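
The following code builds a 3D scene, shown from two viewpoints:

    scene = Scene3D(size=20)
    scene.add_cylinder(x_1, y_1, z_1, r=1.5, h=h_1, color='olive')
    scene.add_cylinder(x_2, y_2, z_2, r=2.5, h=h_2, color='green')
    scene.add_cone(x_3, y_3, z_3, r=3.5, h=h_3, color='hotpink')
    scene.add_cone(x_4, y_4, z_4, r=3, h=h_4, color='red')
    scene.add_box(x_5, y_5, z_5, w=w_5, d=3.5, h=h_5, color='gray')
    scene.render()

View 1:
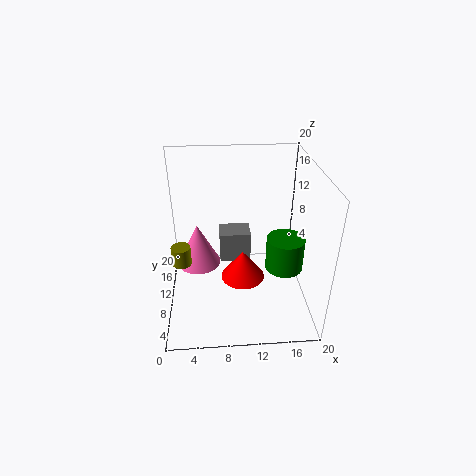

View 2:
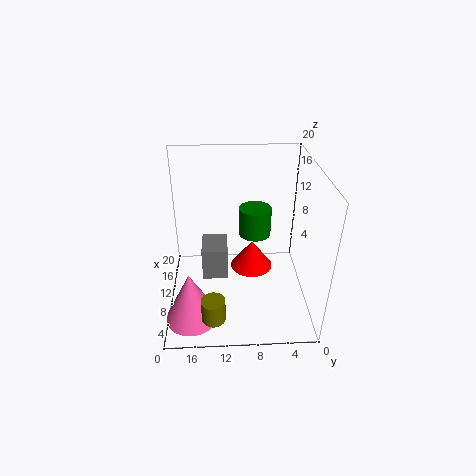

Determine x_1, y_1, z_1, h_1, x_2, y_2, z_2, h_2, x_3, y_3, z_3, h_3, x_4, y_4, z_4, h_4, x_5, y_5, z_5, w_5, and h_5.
x_1 = 1.5
y_1 = 13.5
z_1 = 3.5
h_1 = 3
x_2 = 16
y_2 = 7
z_2 = 7
h_2 = 4.5
x_3 = 4
y_3 = 16.5
z_3 = 1.5
h_3 = 7
x_4 = 10.5
y_4 = 8
z_4 = 5
h_4 = 4
x_5 = 7.5
y_5 = 11.5
z_5 = 5
w_5 = 4.5
h_5 = 4.5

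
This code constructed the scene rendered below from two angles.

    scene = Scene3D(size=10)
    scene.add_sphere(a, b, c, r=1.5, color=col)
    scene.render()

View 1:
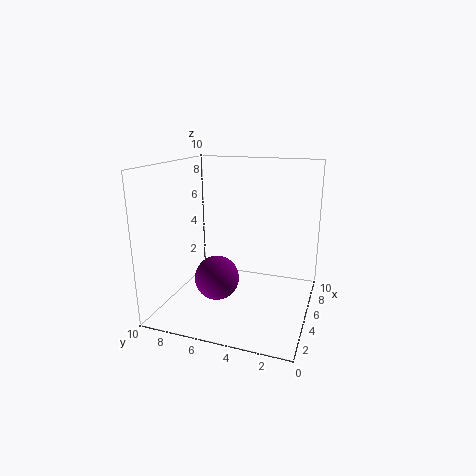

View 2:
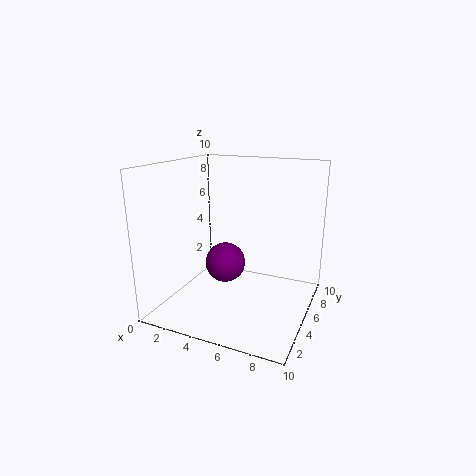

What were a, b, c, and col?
a = 3.5, b = 6, c = 2.5, col = 'purple'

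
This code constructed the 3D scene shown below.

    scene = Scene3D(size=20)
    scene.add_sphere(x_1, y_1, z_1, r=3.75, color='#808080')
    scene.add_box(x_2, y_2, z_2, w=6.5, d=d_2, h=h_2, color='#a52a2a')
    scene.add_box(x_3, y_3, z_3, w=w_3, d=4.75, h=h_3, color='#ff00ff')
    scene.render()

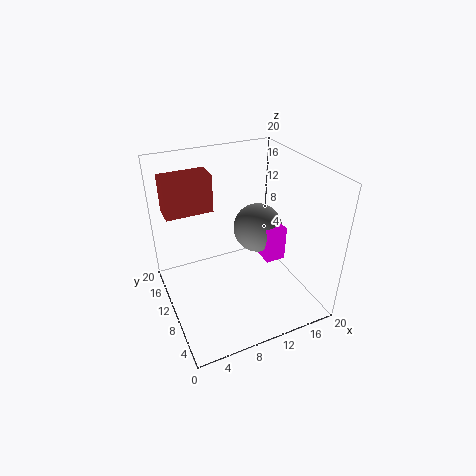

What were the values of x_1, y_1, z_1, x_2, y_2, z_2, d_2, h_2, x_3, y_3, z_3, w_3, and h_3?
x_1 = 15
y_1 = 13.5
z_1 = 8.5
x_2 = 1
y_2 = 12.5
z_2 = 13.5
d_2 = 3.25
h_2 = 5.25
x_3 = 14.5
y_3 = 9.25
z_3 = 4.75
w_3 = 3
h_3 = 5.25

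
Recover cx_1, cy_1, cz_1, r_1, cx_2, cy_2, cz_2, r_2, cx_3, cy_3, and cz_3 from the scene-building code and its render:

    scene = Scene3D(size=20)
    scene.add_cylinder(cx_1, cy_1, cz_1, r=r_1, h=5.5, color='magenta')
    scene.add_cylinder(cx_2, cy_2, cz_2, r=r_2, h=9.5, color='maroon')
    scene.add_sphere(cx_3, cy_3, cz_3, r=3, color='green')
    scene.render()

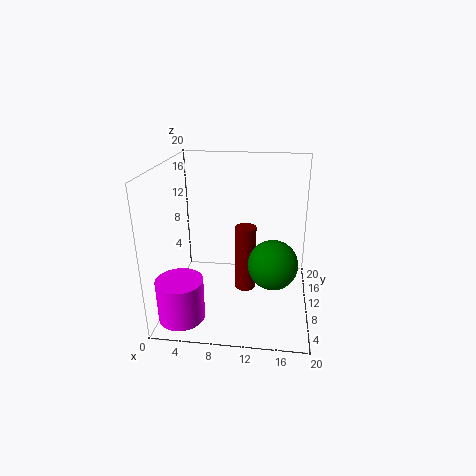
cx_1 = 3.5
cy_1 = 3
cz_1 = 1.5
r_1 = 3
cx_2 = 11
cy_2 = 10.5
cz_2 = 2
r_2 = 1.5
cx_3 = 15
cy_3 = 4
cz_3 = 9.5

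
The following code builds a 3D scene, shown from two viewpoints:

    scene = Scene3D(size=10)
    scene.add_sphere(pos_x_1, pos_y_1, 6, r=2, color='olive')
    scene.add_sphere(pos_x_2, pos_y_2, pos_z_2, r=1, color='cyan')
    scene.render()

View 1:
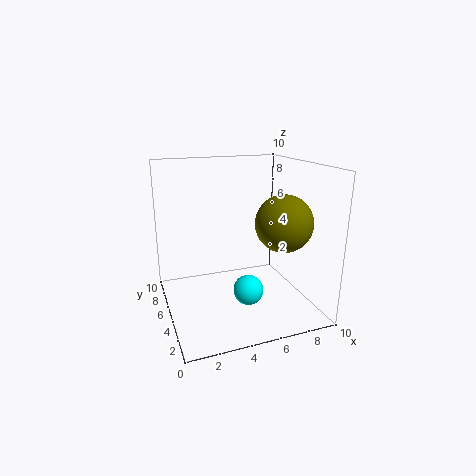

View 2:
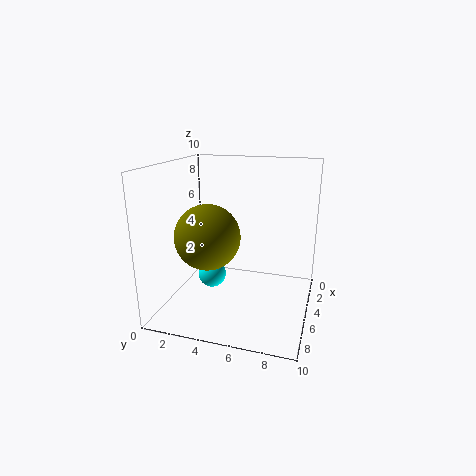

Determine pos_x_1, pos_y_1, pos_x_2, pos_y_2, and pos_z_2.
pos_x_1 = 8, pos_y_1 = 4, pos_x_2 = 5, pos_y_2 = 3, pos_z_2 = 2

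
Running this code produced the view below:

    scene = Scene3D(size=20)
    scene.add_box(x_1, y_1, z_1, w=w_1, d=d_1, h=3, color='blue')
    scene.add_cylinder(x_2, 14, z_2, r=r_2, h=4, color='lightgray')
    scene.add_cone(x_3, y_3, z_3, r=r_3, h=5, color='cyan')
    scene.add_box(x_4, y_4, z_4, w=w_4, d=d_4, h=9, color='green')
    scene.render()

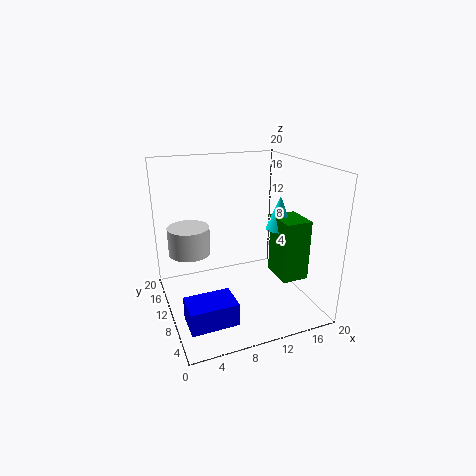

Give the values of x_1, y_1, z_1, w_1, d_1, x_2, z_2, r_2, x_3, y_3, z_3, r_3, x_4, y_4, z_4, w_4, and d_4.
x_1 = 1; y_1 = 2; z_1 = 2; w_1 = 6; d_1 = 4; x_2 = 4; z_2 = 7; r_2 = 3; x_3 = 17; y_3 = 11; z_3 = 10; r_3 = 2; x_4 = 16; y_4 = 7; z_4 = 3; w_4 = 4; d_4 = 5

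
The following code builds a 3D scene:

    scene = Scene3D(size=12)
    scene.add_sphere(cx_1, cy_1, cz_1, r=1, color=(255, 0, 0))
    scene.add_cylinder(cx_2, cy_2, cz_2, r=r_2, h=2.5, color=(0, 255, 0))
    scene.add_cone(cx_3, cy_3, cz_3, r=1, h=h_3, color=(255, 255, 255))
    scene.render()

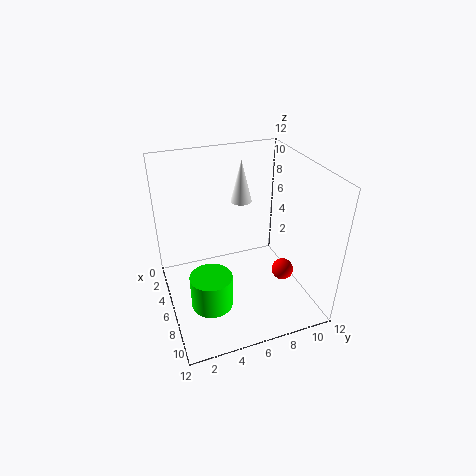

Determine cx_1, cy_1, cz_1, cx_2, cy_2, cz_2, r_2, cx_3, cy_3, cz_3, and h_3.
cx_1 = 6; cy_1 = 10.5; cz_1 = 1.5; cx_2 = 10; cy_2 = 2.5; cz_2 = 3.5; r_2 = 1.5; cx_3 = 1.5; cy_3 = 8; cz_3 = 7; h_3 = 4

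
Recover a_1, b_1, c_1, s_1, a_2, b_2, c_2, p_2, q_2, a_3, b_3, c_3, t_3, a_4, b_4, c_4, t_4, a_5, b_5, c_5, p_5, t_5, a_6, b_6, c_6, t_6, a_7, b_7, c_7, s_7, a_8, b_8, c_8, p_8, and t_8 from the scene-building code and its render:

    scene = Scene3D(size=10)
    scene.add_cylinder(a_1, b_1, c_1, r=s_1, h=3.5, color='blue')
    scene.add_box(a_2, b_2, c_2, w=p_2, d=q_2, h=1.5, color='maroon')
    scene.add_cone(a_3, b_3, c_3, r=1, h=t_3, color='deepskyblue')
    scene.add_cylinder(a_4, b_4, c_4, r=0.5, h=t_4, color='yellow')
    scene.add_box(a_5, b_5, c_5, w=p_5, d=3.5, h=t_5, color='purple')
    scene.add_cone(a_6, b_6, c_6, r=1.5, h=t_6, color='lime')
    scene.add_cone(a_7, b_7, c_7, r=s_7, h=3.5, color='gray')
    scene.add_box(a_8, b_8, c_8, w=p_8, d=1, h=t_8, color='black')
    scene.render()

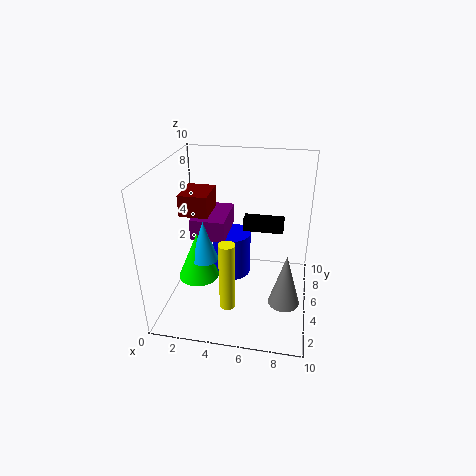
a_1 = 4
b_1 = 7.5
c_1 = 0.5
s_1 = 1.5
a_2 = 1
b_2 = 4.5
c_2 = 6.5
p_2 = 2
q_2 = 2.5
a_3 = 2.5
b_3 = 5
c_3 = 3
t_3 = 3
a_4 = 5
b_4 = 1.5
c_4 = 2
t_4 = 4.5
a_5 = 1.5
b_5 = 5
c_5 = 4.5
p_5 = 2.5
t_5 = 1.5
a_6 = 2
b_6 = 5
c_6 = 1.5
t_6 = 3.5
a_7 = 8.5
b_7 = 2.5
c_7 = 2
s_7 = 1
a_8 = 5
b_8 = 7
c_8 = 4.5
p_8 = 3
t_8 = 1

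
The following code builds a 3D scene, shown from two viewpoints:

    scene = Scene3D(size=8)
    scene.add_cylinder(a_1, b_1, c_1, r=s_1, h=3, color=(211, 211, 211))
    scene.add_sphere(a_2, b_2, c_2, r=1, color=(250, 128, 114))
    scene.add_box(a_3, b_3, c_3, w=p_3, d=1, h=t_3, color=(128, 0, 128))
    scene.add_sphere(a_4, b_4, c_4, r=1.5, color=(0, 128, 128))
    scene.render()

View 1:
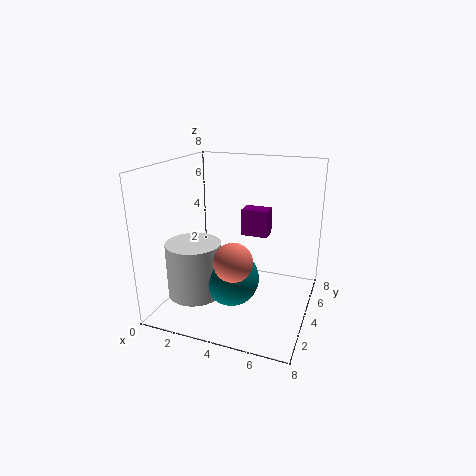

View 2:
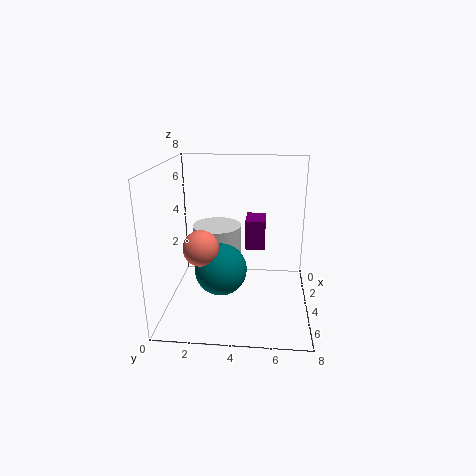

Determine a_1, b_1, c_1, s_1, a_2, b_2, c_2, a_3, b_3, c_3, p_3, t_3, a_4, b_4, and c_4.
a_1 = 2; b_1 = 2.5; c_1 = 1; s_1 = 1.5; a_2 = 4.5; b_2 = 2; c_2 = 3.5; a_3 = 4; b_3 = 4.5; c_3 = 4; p_3 = 1.5; t_3 = 1.5; a_4 = 4; b_4 = 3; c_4 = 2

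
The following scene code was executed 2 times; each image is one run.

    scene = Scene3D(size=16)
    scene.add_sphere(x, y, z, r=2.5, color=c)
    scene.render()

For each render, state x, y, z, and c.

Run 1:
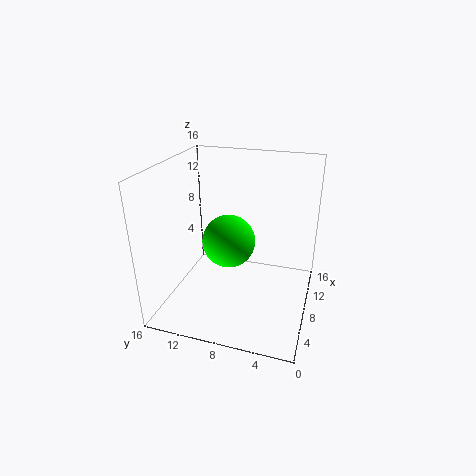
x = 3.5; y = 7.5; z = 10; c = 'lime'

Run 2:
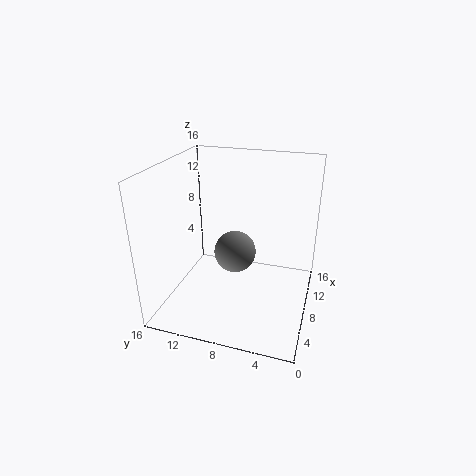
x = 10; y = 9; z = 5; c = 'gray'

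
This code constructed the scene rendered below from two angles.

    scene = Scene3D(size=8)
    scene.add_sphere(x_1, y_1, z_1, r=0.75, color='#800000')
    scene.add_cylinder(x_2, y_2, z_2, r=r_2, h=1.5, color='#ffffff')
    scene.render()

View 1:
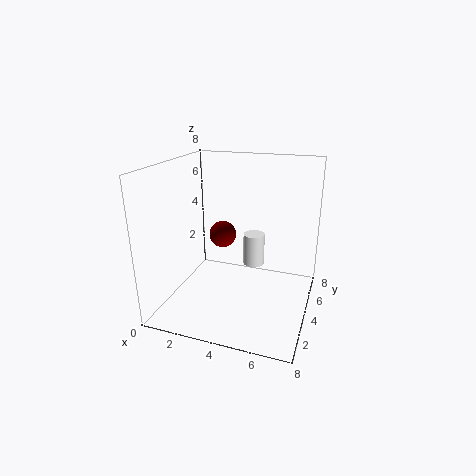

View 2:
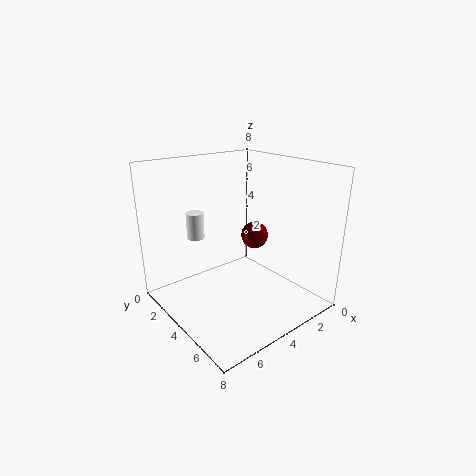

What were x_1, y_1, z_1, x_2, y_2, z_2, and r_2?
x_1 = 3; y_1 = 4.25; z_1 = 4; x_2 = 5.5; y_2 = 2; z_2 = 3.75; r_2 = 0.5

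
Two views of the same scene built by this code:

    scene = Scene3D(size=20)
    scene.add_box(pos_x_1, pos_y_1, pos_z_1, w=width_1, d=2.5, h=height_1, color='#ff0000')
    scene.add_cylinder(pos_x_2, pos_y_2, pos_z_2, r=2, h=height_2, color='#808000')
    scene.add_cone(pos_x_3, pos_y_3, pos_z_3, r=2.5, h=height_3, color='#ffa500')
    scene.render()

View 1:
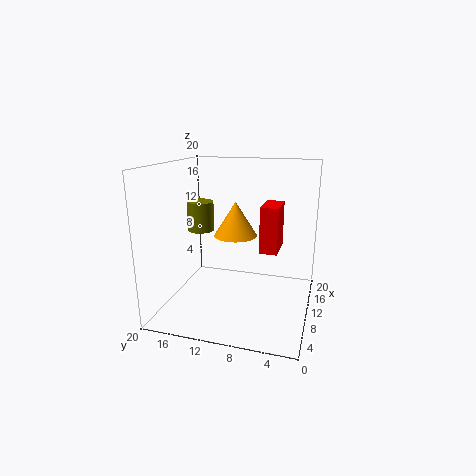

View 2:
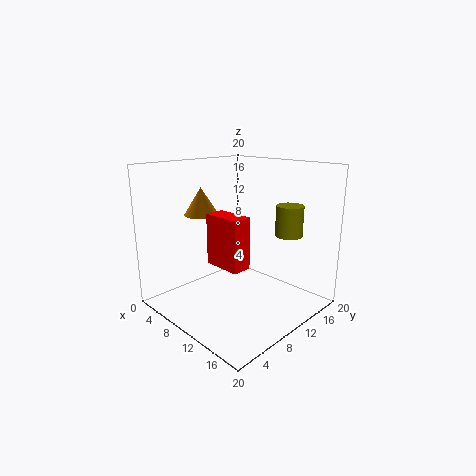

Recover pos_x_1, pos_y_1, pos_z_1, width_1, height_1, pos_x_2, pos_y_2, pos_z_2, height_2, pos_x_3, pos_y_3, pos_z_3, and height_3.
pos_x_1 = 10; pos_y_1 = 4.5; pos_z_1 = 8; width_1 = 5; height_1 = 6.5; pos_x_2 = 13.5; pos_y_2 = 17; pos_z_2 = 9.5; height_2 = 4.5; pos_x_3 = 4; pos_y_3 = 8.5; pos_z_3 = 12.5; height_3 = 4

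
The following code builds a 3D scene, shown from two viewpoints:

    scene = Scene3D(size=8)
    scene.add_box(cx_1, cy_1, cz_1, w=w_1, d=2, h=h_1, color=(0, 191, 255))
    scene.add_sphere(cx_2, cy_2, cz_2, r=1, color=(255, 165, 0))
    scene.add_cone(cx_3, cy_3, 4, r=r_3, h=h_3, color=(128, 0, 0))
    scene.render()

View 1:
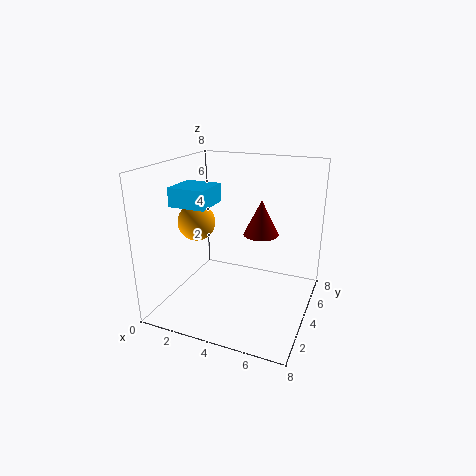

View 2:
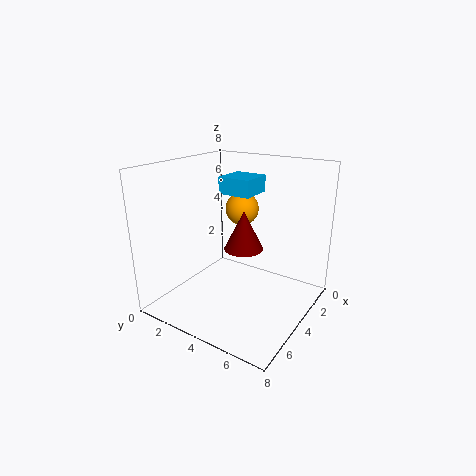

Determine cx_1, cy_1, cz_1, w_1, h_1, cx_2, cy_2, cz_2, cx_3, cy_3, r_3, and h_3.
cx_1 = 1; cy_1 = 2; cz_1 = 6; w_1 = 2; h_1 = 1; cx_2 = 2; cy_2 = 3; cz_2 = 5; cx_3 = 5; cy_3 = 5; r_3 = 1; h_3 = 2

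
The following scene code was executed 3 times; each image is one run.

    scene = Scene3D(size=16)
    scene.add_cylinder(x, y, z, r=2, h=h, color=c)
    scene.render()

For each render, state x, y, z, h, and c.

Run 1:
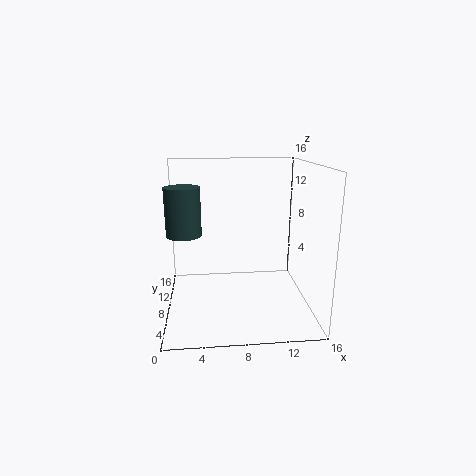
x = 2
y = 9.5
z = 8
h = 5.5
c = 'darkslategray'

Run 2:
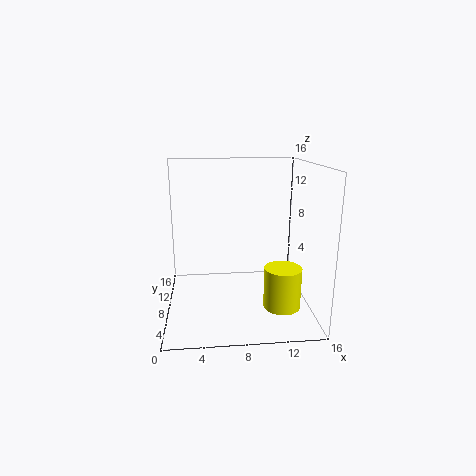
x = 12.5
y = 5
z = 1
h = 4.5
c = 'yellow'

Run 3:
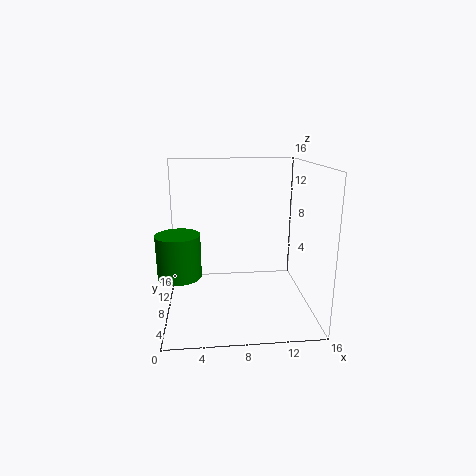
x = 2
y = 2
z = 6.5
h = 4
c = 'green'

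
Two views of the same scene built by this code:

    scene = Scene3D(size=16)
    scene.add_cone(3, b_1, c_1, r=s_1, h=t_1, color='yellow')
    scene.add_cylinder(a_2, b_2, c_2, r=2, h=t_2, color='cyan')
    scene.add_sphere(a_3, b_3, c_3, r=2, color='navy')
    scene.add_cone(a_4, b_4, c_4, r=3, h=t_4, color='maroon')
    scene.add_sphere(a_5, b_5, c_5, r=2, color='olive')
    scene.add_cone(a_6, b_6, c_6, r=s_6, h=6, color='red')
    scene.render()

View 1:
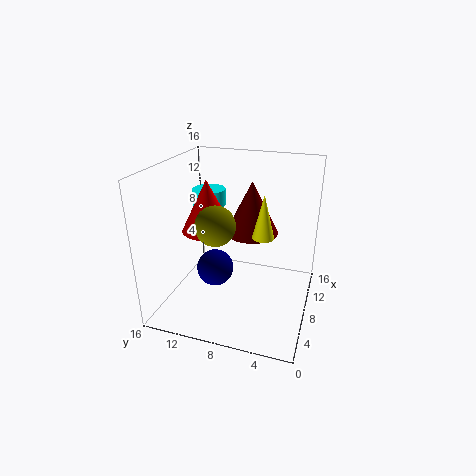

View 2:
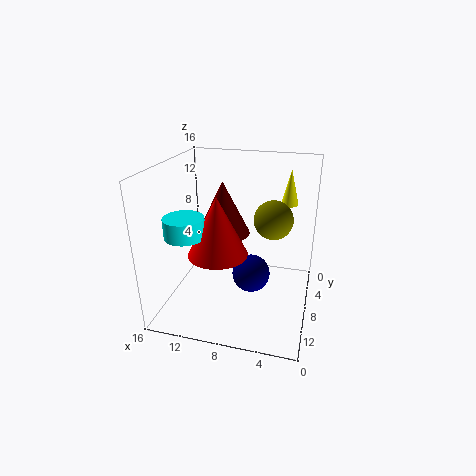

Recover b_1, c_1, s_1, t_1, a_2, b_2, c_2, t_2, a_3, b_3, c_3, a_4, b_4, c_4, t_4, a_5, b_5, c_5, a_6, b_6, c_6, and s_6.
b_1 = 4
c_1 = 11
s_1 = 1
t_1 = 4
a_2 = 12
b_2 = 13
c_2 = 10
t_2 = 2
a_3 = 6
b_3 = 10
c_3 = 5
a_4 = 10
b_4 = 7
c_4 = 8
t_4 = 6
a_5 = 4
b_5 = 9
c_5 = 11
a_6 = 9
b_6 = 12
c_6 = 8
s_6 = 3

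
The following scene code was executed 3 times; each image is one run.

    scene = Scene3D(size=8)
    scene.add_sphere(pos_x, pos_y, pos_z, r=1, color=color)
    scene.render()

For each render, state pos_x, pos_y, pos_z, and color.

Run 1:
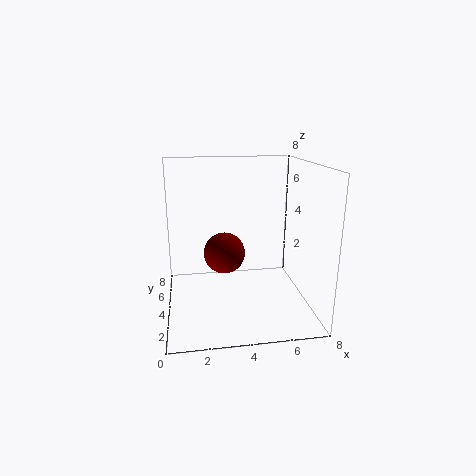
pos_x = 3
pos_y = 2
pos_z = 4
color = 'maroon'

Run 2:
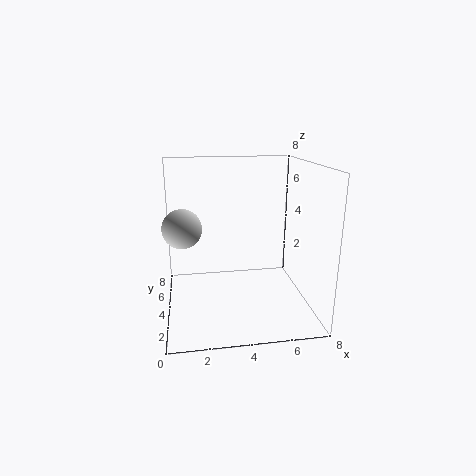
pos_x = 1
pos_y = 3
pos_z = 5
color = 'lightgray'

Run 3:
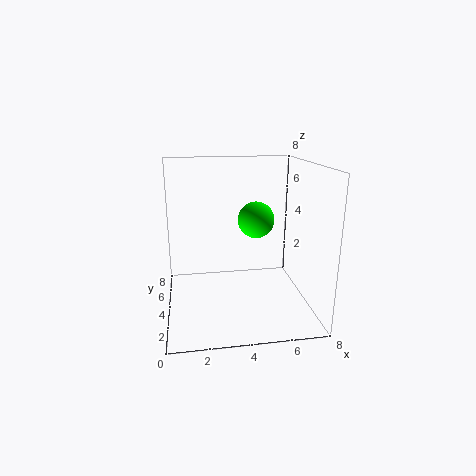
pos_x = 5
pos_y = 4
pos_z = 5
color = 'lime'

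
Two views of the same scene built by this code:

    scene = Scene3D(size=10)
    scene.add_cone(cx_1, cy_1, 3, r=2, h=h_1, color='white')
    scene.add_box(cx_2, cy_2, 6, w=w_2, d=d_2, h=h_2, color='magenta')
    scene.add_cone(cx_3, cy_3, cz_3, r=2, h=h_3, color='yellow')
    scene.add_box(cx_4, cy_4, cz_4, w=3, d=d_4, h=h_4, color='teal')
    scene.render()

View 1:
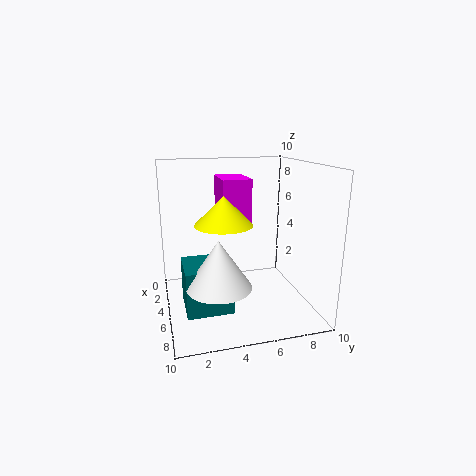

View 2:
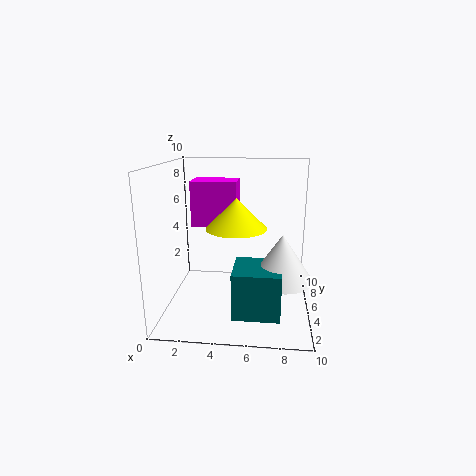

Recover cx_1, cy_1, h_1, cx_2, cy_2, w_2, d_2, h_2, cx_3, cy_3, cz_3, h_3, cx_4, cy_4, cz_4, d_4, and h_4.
cx_1 = 8, cy_1 = 3, h_1 = 3, cx_2 = 2, cy_2 = 4, w_2 = 3, d_2 = 2, h_2 = 3, cx_3 = 5, cy_3 = 4, cz_3 = 6, h_3 = 2, cx_4 = 5, cy_4 = 1, cz_4 = 1, d_4 = 3, h_4 = 3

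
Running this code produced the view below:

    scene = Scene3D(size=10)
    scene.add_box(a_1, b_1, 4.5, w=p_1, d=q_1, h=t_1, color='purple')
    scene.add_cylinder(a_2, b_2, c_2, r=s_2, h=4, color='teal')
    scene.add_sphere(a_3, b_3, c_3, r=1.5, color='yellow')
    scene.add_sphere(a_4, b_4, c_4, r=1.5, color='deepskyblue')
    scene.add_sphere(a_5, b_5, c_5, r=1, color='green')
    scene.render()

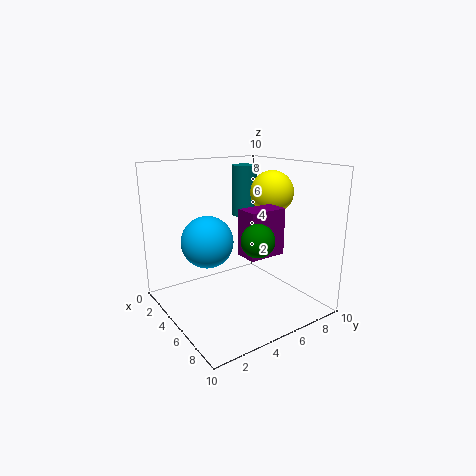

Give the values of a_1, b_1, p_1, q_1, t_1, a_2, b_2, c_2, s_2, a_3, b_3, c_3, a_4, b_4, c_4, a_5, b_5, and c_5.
a_1 = 6.5, b_1 = 4, p_1 = 1.5, q_1 = 2.5, t_1 = 3, a_2 = 1.5, b_2 = 8, c_2 = 5.5, s_2 = 1, a_3 = 5.5, b_3 = 7.5, c_3 = 8, a_4 = 7, b_4 = 1.5, c_4 = 6, a_5 = 8.5, b_5 = 4, c_5 = 6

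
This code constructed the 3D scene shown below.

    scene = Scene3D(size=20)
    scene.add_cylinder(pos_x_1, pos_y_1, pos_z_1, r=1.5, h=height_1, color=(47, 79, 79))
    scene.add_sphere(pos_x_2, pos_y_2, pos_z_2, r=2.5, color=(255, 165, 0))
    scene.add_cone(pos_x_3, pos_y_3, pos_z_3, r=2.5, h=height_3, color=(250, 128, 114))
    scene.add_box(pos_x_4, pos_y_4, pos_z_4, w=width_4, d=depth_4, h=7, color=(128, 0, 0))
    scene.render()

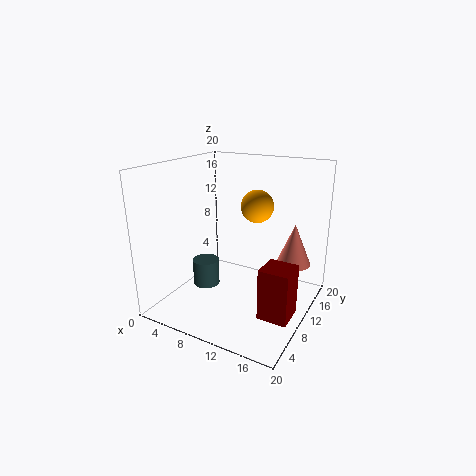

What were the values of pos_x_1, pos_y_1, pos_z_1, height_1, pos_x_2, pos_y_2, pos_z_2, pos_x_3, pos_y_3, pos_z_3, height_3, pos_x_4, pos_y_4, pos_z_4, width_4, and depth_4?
pos_x_1 = 10.5
pos_y_1 = 1.5
pos_z_1 = 7.5
height_1 = 3
pos_x_2 = 10
pos_y_2 = 16
pos_z_2 = 13
pos_x_3 = 16.5
pos_y_3 = 15
pos_z_3 = 5.5
height_3 = 6
pos_x_4 = 15
pos_y_4 = 6
pos_z_4 = 1
width_4 = 4
depth_4 = 4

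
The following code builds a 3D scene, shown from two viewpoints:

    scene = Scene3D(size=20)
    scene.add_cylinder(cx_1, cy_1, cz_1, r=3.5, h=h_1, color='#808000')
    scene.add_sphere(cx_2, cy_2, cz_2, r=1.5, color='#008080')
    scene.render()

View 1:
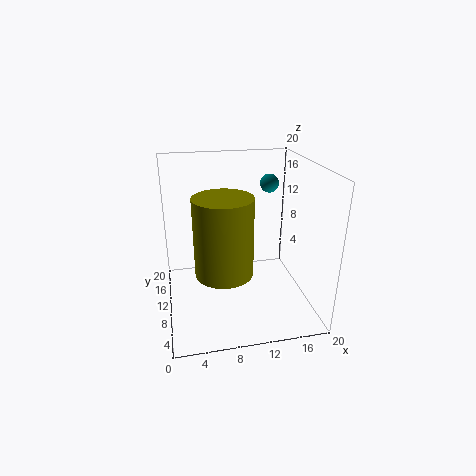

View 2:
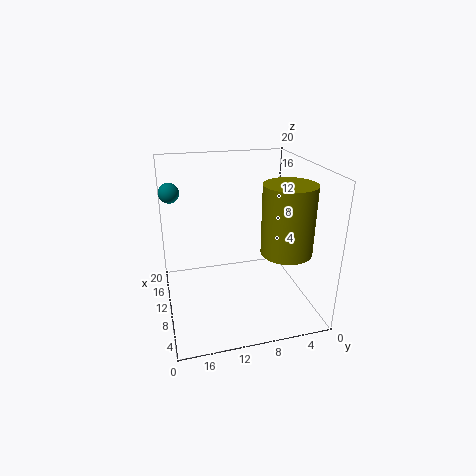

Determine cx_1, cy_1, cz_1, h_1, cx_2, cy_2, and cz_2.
cx_1 = 7; cy_1 = 4; cz_1 = 8.5; h_1 = 9.5; cx_2 = 17; cy_2 = 18.5; cz_2 = 15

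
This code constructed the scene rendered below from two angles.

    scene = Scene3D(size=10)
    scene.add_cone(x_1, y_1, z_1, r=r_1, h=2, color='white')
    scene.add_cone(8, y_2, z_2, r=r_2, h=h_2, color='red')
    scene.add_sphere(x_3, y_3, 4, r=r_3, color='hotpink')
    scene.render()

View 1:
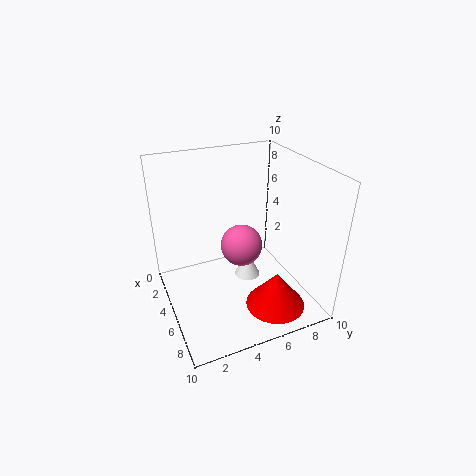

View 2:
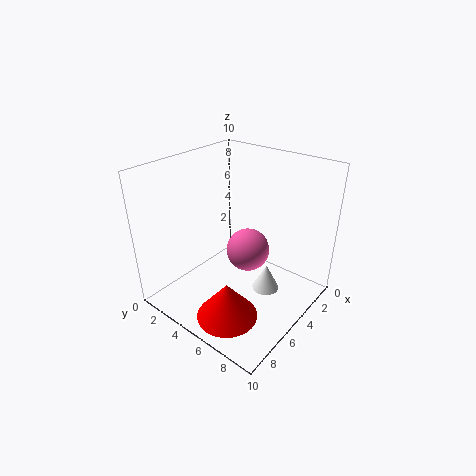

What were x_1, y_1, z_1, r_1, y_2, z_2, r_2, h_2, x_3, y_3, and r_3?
x_1 = 3.5
y_1 = 6.5
z_1 = 0.5
r_1 = 1
y_2 = 6.5
z_2 = 1
r_2 = 2
h_2 = 2.5
x_3 = 4.5
y_3 = 5.5
r_3 = 1.5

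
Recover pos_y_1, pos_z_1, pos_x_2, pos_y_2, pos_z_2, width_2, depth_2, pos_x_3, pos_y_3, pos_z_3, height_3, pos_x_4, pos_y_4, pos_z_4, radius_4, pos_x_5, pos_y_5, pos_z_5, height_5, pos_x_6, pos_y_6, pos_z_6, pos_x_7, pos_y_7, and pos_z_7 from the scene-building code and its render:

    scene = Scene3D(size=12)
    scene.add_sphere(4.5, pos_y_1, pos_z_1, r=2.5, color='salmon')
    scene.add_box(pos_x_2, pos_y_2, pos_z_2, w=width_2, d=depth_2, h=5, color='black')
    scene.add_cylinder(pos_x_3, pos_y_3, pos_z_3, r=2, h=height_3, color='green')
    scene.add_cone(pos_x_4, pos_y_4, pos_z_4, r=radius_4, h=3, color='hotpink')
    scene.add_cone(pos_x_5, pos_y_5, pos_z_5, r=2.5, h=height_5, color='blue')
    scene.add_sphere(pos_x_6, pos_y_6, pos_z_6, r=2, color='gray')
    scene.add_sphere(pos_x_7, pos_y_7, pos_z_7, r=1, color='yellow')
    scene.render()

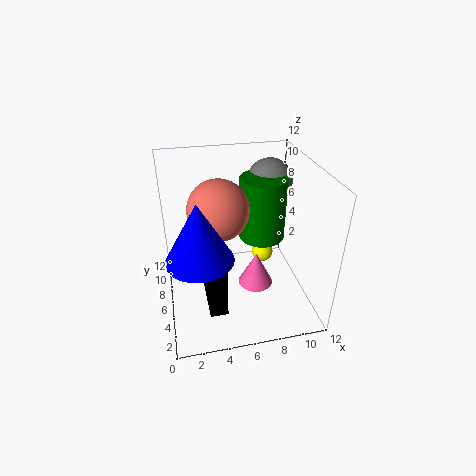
pos_y_1 = 6.5; pos_z_1 = 8.5; pos_x_2 = 3; pos_y_2 = 3; pos_z_2 = 0.5; width_2 = 1.5; depth_2 = 4; pos_x_3 = 8.5; pos_y_3 = 7.5; pos_z_3 = 5; height_3 = 5.5; pos_x_4 = 7.5; pos_y_4 = 5.5; pos_z_4 = 1.5; radius_4 = 1.5; pos_x_5 = 2.5; pos_y_5 = 3; pos_z_5 = 6.5; height_5 = 4.5; pos_x_6 = 9.5; pos_y_6 = 9; pos_z_6 = 9.5; pos_x_7 = 9; pos_y_7 = 8.5; pos_z_7 = 2.5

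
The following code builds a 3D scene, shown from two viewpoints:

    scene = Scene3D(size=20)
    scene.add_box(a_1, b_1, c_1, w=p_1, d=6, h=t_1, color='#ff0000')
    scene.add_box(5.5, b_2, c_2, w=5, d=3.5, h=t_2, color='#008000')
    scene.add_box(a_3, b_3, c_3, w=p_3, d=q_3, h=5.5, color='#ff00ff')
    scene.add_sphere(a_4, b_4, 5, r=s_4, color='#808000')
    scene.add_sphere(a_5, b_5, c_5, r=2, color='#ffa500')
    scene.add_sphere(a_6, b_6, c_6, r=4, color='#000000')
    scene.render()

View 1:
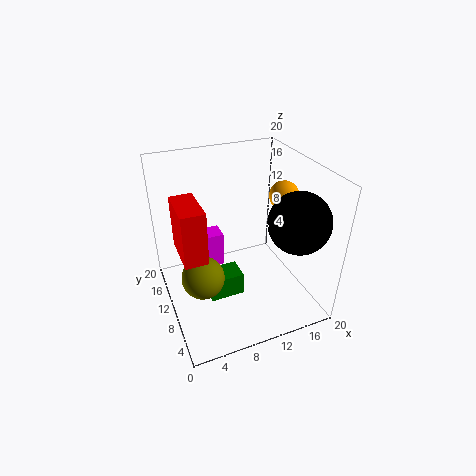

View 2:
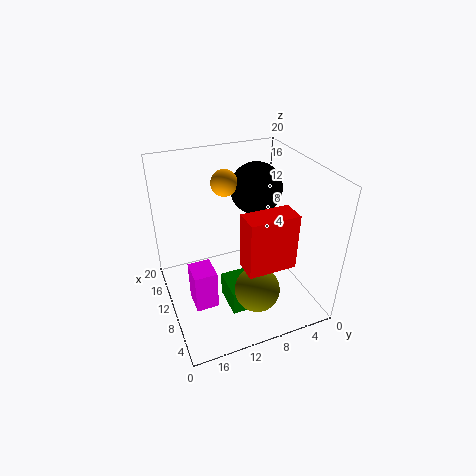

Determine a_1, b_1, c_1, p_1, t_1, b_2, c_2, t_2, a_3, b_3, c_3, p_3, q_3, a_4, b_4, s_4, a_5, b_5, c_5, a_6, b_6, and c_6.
a_1 = 1.5; b_1 = 6; c_1 = 10; p_1 = 3; t_1 = 7; b_2 = 9; c_2 = 0.5; t_2 = 3.5; a_3 = 6; b_3 = 14.5; c_3 = 2.5; p_3 = 3.5; q_3 = 3; a_4 = 4.5; b_4 = 9.5; s_4 = 3; a_5 = 16.5; b_5 = 9.5; c_5 = 15.5; a_6 = 16; b_6 = 4.5; c_6 = 14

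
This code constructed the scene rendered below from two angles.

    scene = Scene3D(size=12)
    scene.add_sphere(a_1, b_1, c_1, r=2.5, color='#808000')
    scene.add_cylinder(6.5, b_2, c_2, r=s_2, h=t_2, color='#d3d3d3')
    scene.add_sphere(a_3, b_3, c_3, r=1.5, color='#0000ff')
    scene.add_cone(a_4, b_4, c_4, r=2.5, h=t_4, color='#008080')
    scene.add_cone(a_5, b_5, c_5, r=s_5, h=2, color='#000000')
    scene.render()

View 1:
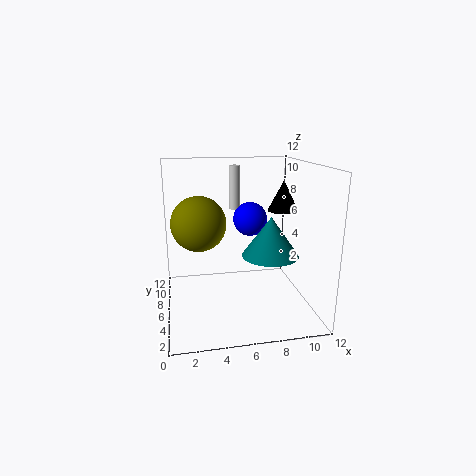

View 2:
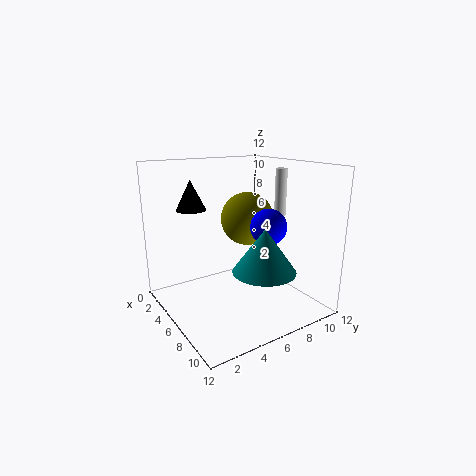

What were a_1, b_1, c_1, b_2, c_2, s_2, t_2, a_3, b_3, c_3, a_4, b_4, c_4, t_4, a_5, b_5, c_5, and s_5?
a_1 = 3, b_1 = 9, c_1 = 6.5, b_2 = 10, c_2 = 7.5, s_2 = 0.5, t_2 = 4, a_3 = 7.5, b_3 = 8, c_3 = 7, a_4 = 9, b_4 = 6.5, c_4 = 4, t_4 = 3.5, a_5 = 8, b_5 = 1, c_5 = 9.5, s_5 = 1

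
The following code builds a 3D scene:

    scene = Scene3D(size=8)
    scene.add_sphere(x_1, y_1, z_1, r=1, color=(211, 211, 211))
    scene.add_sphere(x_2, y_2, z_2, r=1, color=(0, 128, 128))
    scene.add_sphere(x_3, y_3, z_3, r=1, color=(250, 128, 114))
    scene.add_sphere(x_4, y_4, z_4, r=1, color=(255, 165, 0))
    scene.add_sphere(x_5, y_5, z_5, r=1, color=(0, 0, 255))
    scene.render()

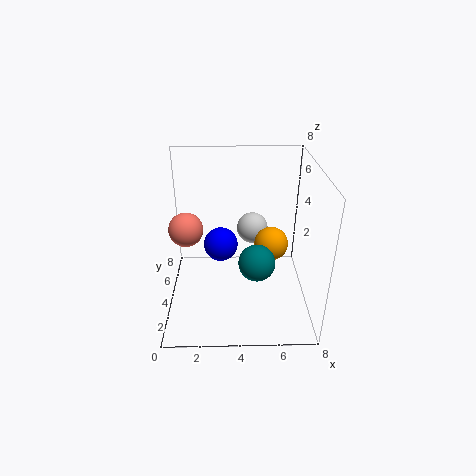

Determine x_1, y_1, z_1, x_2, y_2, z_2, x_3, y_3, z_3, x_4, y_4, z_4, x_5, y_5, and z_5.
x_1 = 5
y_1 = 7
z_1 = 3
x_2 = 5
y_2 = 3
z_2 = 3
x_3 = 1
y_3 = 5
z_3 = 4
x_4 = 6
y_4 = 5
z_4 = 3
x_5 = 3
y_5 = 5
z_5 = 3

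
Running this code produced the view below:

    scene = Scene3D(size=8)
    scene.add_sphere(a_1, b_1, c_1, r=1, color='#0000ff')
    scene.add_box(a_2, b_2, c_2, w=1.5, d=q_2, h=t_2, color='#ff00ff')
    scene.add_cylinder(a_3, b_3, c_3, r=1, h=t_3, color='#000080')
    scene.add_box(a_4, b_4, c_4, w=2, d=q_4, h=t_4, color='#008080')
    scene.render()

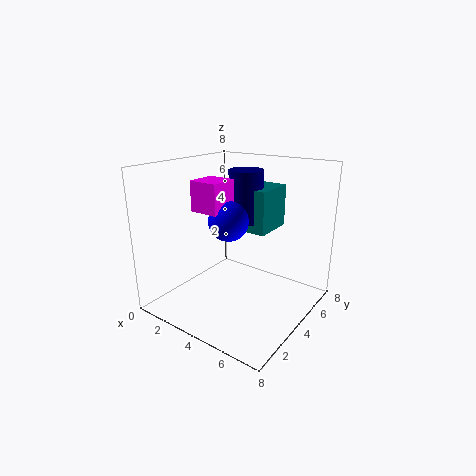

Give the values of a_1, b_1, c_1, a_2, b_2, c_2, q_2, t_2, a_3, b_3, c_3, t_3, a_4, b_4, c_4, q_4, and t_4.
a_1 = 4.5, b_1 = 2.5, c_1 = 5.5, a_2 = 3, b_2 = 1.5, c_2 = 6, q_2 = 1.5, t_2 = 1.5, a_3 = 3.5, b_3 = 5.5, c_3 = 4.5, t_3 = 3, a_4 = 3, b_4 = 5, c_4 = 4, q_4 = 2.5, t_4 = 2.5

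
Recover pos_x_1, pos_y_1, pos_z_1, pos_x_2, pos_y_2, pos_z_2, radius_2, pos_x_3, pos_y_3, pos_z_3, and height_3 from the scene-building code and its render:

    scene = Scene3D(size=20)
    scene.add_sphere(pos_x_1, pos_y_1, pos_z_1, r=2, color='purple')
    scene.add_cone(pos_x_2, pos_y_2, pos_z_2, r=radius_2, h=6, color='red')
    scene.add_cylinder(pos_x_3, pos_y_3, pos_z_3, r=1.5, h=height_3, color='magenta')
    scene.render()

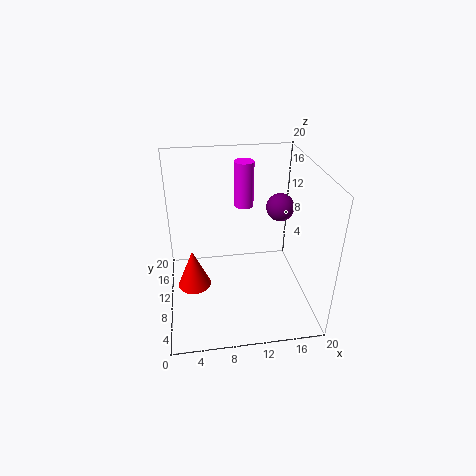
pos_x_1 = 16.5; pos_y_1 = 12.5; pos_z_1 = 13; pos_x_2 = 3.5; pos_y_2 = 12; pos_z_2 = 1; radius_2 = 2.5; pos_x_3 = 12; pos_y_3 = 17; pos_z_3 = 11.5; height_3 = 7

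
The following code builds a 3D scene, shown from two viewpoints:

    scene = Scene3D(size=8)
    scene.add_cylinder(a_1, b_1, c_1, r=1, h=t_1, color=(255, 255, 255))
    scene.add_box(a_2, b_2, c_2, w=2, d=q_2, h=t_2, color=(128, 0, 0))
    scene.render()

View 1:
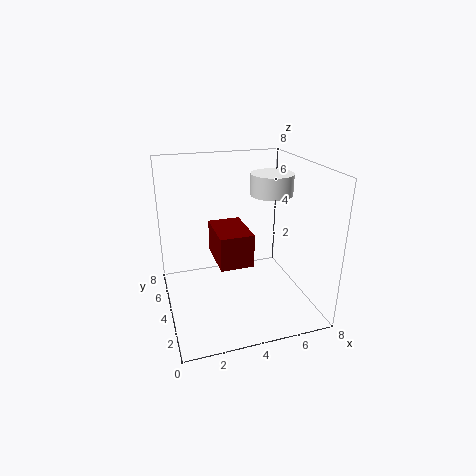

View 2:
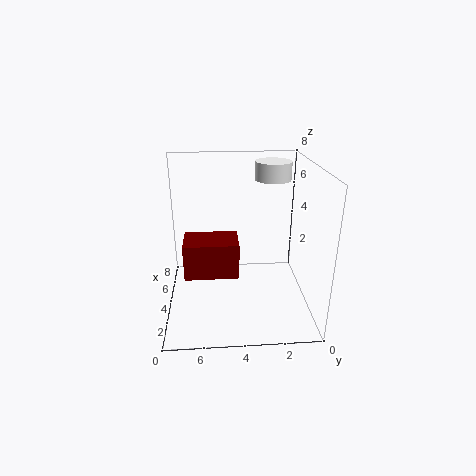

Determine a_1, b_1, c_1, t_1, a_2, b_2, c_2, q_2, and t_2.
a_1 = 5, b_1 = 2, c_1 = 7, t_1 = 1, a_2 = 3, b_2 = 4, c_2 = 2, q_2 = 3, t_2 = 2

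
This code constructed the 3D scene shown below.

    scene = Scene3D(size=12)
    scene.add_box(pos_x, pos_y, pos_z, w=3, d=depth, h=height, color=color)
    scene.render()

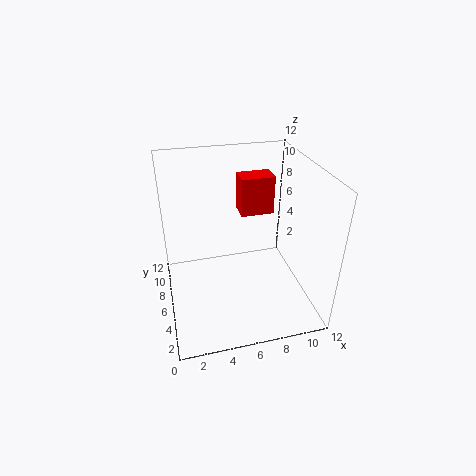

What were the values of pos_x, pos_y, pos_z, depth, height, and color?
pos_x = 7; pos_y = 8.5; pos_z = 6.5; depth = 2; height = 3.5; color = 'red'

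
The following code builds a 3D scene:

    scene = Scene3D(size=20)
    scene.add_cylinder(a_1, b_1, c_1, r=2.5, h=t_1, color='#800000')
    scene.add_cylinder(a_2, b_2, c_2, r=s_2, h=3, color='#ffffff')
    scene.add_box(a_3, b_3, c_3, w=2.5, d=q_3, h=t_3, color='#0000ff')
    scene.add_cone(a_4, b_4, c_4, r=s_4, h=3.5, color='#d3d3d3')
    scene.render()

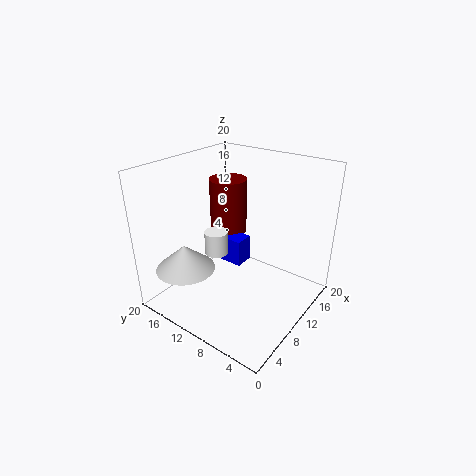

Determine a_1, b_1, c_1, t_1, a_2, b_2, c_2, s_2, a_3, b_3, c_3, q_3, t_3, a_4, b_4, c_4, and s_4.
a_1 = 10.5; b_1 = 12; c_1 = 10.5; t_1 = 7.5; a_2 = 6; b_2 = 10.5; c_2 = 9.5; s_2 = 1.5; a_3 = 7.5; b_3 = 8; c_3 = 7.5; q_3 = 3; t_3 = 3.5; a_4 = 4; b_4 = 14.5; c_4 = 6.5; s_4 = 4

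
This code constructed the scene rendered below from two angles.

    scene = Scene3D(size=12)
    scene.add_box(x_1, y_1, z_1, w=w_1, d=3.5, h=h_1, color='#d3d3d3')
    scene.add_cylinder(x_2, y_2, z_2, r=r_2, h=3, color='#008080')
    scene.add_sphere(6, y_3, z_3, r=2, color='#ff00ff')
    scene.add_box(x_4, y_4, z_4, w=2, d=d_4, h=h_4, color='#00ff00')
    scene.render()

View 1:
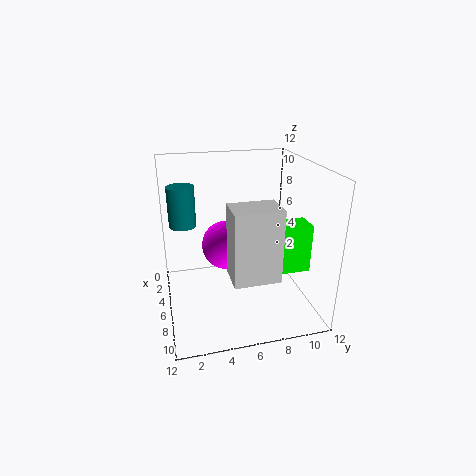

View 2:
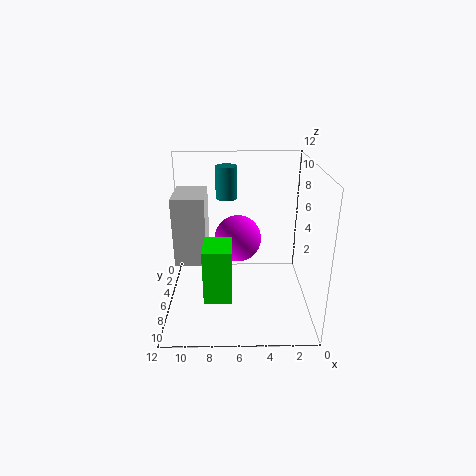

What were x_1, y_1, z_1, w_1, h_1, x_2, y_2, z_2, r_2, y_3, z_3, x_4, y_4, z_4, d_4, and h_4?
x_1 = 8.5; y_1 = 4.5; z_1 = 4.5; w_1 = 2.5; h_1 = 5.5; x_2 = 7; y_2 = 1.5; z_2 = 8; r_2 = 1; y_3 = 5; z_3 = 5.5; x_4 = 6.5; y_4 = 9; z_4 = 3.5; d_4 = 2.5; h_4 = 4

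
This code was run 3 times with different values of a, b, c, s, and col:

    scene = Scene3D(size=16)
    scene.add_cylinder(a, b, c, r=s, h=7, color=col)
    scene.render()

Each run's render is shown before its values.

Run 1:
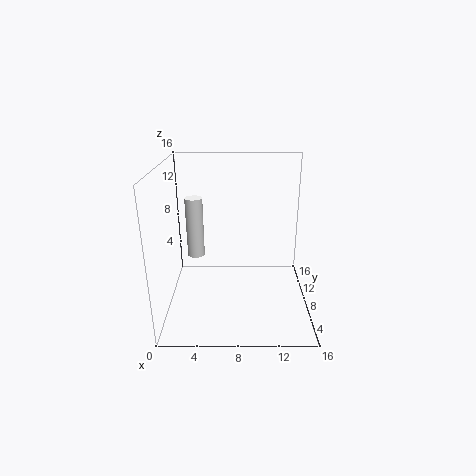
a = 3
b = 10
c = 5
s = 1
col = 'white'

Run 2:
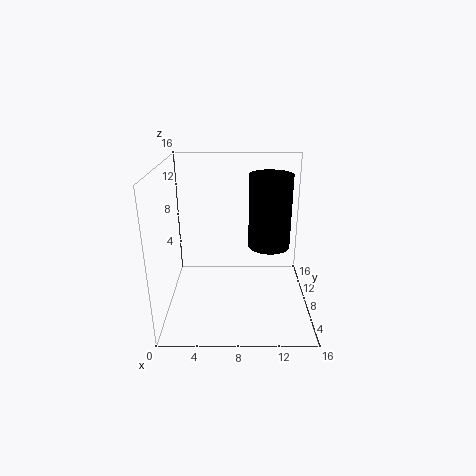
a = 11
b = 4
c = 9
s = 2
col = 'black'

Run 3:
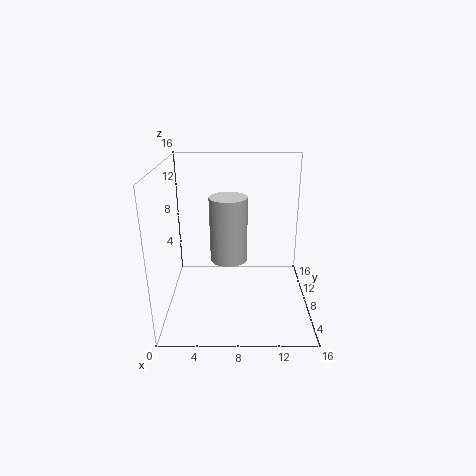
a = 7
b = 7
c = 6
s = 2
col = 'lightgray'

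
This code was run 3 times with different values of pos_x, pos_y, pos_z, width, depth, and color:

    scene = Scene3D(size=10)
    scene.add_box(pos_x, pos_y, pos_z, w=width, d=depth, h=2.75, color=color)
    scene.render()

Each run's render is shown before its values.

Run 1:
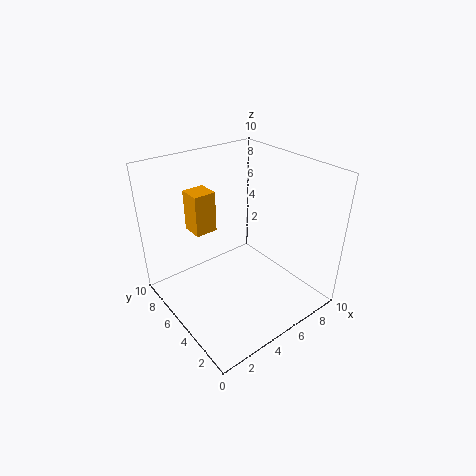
pos_x = 2.25, pos_y = 5.75, pos_z = 5.75, width = 1.5, depth = 1.5, color = 'orange'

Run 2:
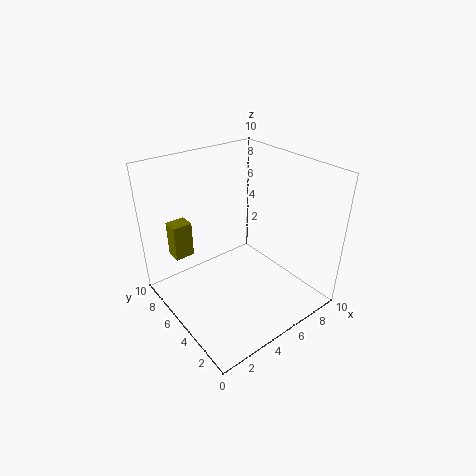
pos_x = 2, pos_y = 8.75, pos_z = 2.25, width = 1.5, depth = 1.25, color = 'olive'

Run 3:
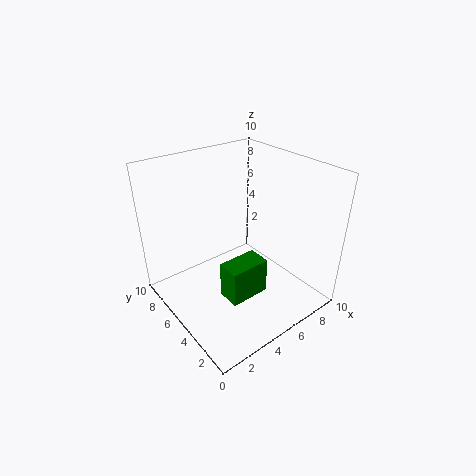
pos_x = 3.75, pos_y = 3.75, pos_z = 0.25, width = 3, depth = 1.75, color = 'green'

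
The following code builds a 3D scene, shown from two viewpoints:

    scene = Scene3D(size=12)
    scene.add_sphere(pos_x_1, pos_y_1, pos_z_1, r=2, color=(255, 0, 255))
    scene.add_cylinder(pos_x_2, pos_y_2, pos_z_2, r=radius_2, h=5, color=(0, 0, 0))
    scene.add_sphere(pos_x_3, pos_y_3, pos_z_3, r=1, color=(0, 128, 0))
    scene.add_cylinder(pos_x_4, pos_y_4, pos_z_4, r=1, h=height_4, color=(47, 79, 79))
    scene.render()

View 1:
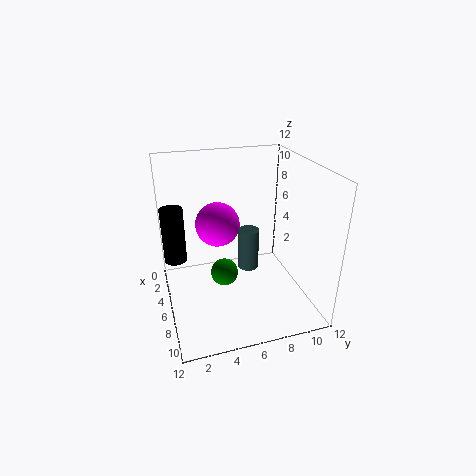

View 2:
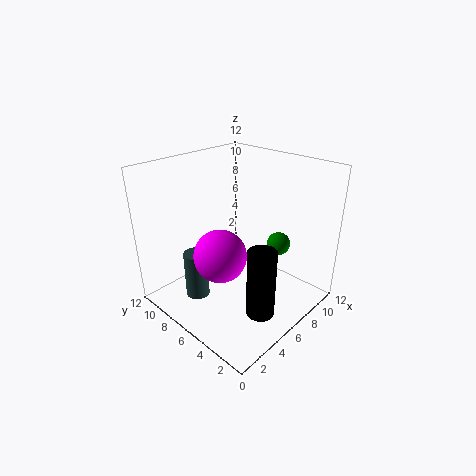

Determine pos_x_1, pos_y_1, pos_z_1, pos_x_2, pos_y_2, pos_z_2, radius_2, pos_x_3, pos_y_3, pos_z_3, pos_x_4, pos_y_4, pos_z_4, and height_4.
pos_x_1 = 3; pos_y_1 = 5; pos_z_1 = 6; pos_x_2 = 3; pos_y_2 = 1; pos_z_2 = 3; radius_2 = 1; pos_x_3 = 9; pos_y_3 = 4; pos_z_3 = 5; pos_x_4 = 3; pos_y_4 = 8; pos_z_4 = 1; height_4 = 4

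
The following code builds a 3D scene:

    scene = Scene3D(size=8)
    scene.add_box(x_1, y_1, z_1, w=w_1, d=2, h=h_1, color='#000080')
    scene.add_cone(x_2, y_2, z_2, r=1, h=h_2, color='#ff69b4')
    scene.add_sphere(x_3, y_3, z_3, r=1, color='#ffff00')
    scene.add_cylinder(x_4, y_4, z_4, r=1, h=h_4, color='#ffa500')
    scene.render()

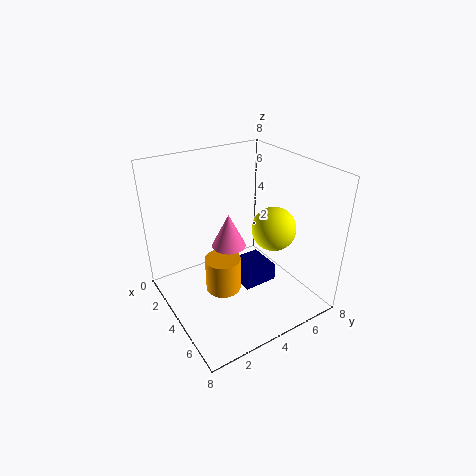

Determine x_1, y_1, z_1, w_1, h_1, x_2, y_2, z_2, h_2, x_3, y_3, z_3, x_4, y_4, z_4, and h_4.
x_1 = 3; y_1 = 4; z_1 = 1; w_1 = 2; h_1 = 1; x_2 = 3; y_2 = 4; z_2 = 3; h_2 = 2; x_3 = 7; y_3 = 4; z_3 = 6; x_4 = 4; y_4 = 3; z_4 = 1; h_4 = 2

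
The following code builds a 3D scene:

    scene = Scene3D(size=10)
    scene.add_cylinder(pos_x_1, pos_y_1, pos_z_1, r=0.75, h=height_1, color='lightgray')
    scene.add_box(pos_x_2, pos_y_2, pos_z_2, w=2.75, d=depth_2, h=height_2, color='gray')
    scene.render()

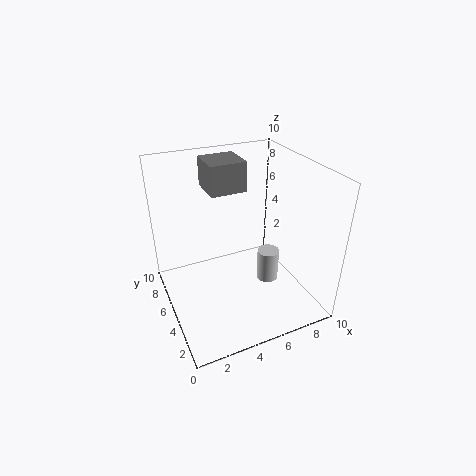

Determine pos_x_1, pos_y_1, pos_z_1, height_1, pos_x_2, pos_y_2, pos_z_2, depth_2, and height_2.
pos_x_1 = 6.75
pos_y_1 = 3.75
pos_z_1 = 2
height_1 = 2.25
pos_x_2 = 4
pos_y_2 = 7.25
pos_z_2 = 7.25
depth_2 = 2.75
height_2 = 2.25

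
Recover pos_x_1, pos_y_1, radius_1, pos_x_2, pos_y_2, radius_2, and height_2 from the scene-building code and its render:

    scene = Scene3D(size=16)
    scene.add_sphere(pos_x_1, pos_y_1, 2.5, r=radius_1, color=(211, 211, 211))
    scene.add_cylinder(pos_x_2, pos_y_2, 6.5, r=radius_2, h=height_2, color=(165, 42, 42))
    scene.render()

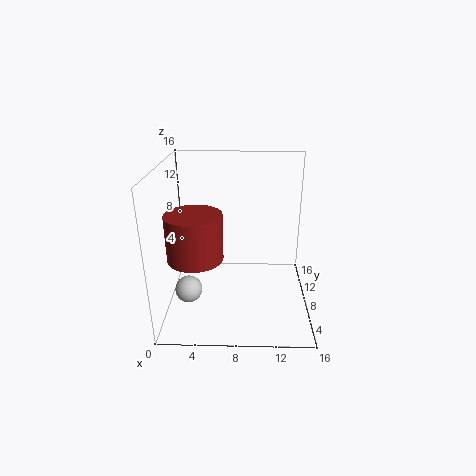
pos_x_1 = 2.5, pos_y_1 = 6, radius_1 = 1.5, pos_x_2 = 3.5, pos_y_2 = 6, radius_2 = 3, height_2 = 5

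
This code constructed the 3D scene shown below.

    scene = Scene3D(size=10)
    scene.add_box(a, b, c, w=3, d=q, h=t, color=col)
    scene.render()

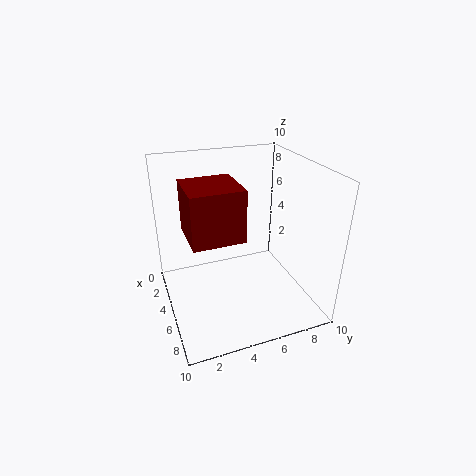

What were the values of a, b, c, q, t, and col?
a = 6, b = 1, c = 7, q = 3, t = 3, col = 'maroon'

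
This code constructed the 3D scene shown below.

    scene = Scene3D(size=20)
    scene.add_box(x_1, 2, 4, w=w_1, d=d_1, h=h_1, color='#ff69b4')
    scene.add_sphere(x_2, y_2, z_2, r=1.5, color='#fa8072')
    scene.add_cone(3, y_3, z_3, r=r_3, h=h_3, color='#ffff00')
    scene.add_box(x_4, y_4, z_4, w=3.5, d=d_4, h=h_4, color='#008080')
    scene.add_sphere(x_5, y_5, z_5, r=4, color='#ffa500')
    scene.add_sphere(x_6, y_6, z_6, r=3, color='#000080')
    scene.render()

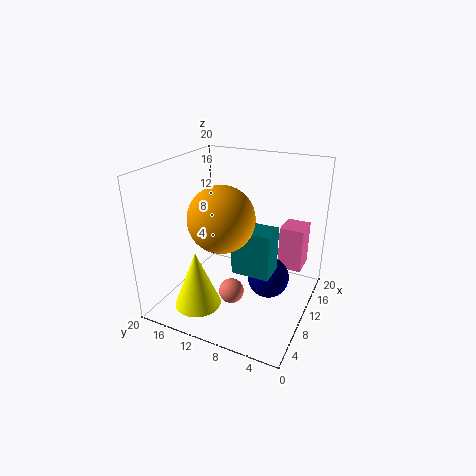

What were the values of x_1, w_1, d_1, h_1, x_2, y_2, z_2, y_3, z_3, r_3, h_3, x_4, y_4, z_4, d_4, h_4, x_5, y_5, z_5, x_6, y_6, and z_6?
x_1 = 14.5
w_1 = 4
d_1 = 3.5
h_1 = 6.5
x_2 = 3
y_2 = 7.5
z_2 = 6.5
y_3 = 12.5
z_3 = 3
r_3 = 3
h_3 = 7.5
x_4 = 6
y_4 = 4
z_4 = 7
d_4 = 5
h_4 = 6
x_5 = 4.5
y_5 = 9.5
z_5 = 15
x_6 = 12
y_6 = 6
z_6 = 3.5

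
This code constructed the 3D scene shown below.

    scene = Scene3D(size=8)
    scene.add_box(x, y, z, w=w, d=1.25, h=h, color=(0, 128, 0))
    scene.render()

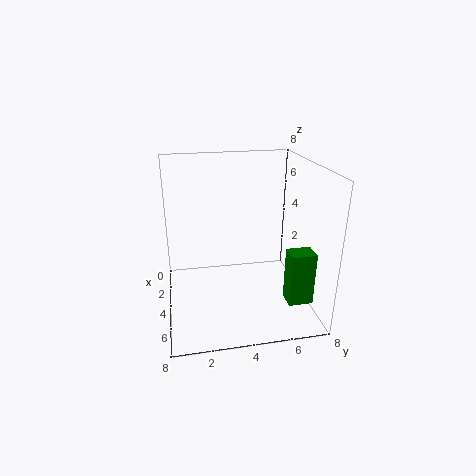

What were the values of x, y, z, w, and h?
x = 6.25; y = 6; z = 1.5; w = 1; h = 2.75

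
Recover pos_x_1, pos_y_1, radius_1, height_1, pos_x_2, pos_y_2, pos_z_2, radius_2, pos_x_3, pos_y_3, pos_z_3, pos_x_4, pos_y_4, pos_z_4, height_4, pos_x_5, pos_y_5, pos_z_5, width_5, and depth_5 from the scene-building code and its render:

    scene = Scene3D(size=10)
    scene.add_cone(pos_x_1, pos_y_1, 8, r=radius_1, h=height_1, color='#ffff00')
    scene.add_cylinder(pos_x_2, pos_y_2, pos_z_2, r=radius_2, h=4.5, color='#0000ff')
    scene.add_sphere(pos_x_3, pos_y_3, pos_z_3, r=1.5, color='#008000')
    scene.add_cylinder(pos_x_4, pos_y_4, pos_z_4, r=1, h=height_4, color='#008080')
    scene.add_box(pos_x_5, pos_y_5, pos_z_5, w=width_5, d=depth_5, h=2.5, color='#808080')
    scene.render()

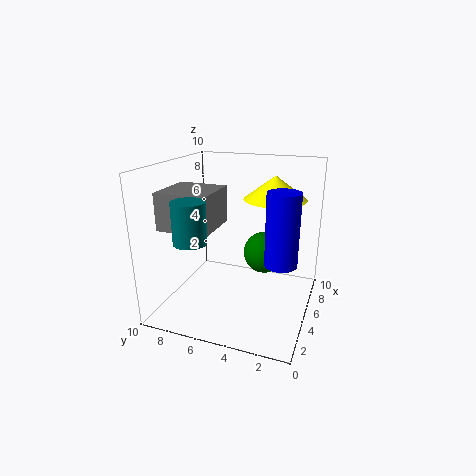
pos_x_1 = 5
pos_y_1 = 2.5
radius_1 = 2
height_1 = 1.5
pos_x_2 = 3
pos_y_2 = 1.5
pos_z_2 = 4.5
radius_2 = 1
pos_x_3 = 6.5
pos_y_3 = 3.5
pos_z_3 = 3.5
pos_x_4 = 1
pos_y_4 = 6.5
pos_z_4 = 6
height_4 = 2.5
pos_x_5 = 2
pos_y_5 = 6
pos_z_5 = 6
width_5 = 3.5
depth_5 = 3.5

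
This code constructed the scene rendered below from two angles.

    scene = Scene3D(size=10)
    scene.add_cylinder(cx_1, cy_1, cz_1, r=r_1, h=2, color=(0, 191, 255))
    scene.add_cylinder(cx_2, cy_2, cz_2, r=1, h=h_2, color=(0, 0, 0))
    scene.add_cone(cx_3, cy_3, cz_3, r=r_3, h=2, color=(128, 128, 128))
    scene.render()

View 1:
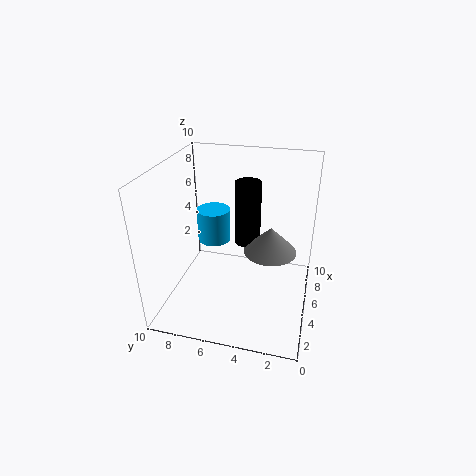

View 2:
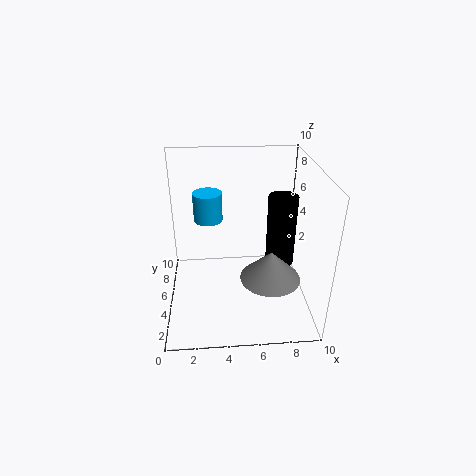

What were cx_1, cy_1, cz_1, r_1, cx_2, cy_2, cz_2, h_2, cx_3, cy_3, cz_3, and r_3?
cx_1 = 3; cy_1 = 6; cz_1 = 6; r_1 = 1; cx_2 = 8; cy_2 = 5; cz_2 = 3; h_2 = 5; cx_3 = 7; cy_3 = 3; cz_3 = 3; r_3 = 2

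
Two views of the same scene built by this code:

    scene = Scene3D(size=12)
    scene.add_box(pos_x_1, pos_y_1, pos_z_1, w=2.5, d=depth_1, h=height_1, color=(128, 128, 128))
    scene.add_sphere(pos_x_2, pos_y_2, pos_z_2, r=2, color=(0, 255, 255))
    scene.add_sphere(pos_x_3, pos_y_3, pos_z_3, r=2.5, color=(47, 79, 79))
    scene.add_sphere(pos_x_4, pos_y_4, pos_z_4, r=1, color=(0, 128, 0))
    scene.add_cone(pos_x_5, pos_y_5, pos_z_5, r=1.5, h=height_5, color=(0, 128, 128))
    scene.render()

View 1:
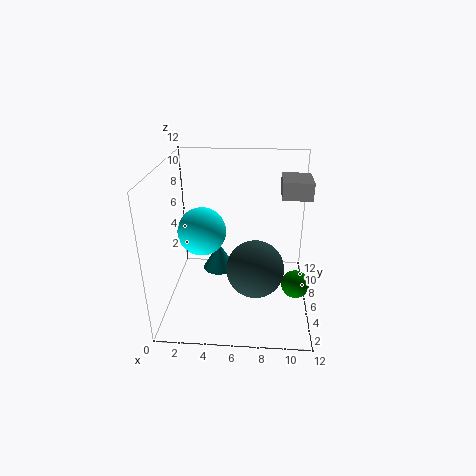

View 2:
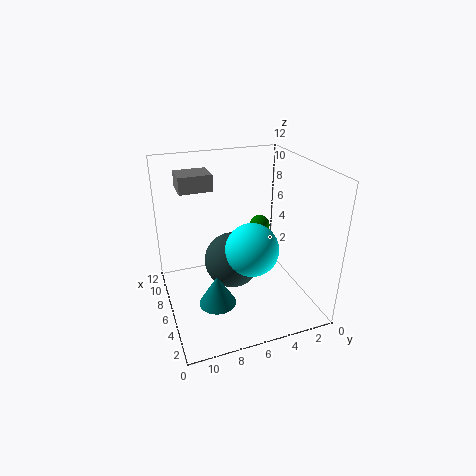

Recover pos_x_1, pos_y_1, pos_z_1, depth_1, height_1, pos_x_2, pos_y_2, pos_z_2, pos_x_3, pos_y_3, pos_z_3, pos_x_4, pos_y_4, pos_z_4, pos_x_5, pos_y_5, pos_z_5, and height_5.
pos_x_1 = 9.5, pos_y_1 = 7, pos_z_1 = 9, depth_1 = 3, height_1 = 1.5, pos_x_2 = 3, pos_y_2 = 6, pos_z_2 = 6.5, pos_x_3 = 7.5, pos_y_3 = 6, pos_z_3 = 3, pos_x_4 = 10.5, pos_y_4 = 2, pos_z_4 = 4.5, pos_x_5 = 4, pos_y_5 = 8.5, pos_z_5 = 1.5, height_5 = 2.5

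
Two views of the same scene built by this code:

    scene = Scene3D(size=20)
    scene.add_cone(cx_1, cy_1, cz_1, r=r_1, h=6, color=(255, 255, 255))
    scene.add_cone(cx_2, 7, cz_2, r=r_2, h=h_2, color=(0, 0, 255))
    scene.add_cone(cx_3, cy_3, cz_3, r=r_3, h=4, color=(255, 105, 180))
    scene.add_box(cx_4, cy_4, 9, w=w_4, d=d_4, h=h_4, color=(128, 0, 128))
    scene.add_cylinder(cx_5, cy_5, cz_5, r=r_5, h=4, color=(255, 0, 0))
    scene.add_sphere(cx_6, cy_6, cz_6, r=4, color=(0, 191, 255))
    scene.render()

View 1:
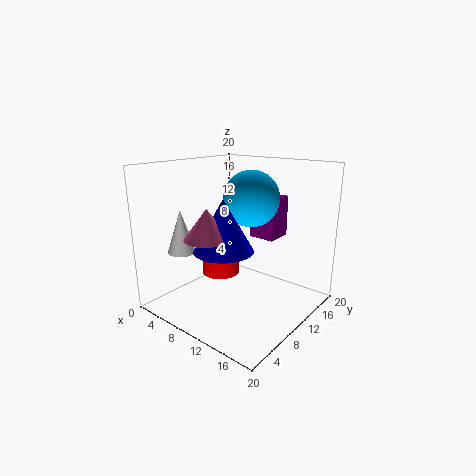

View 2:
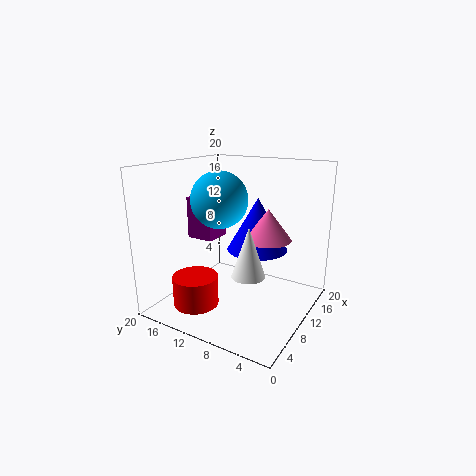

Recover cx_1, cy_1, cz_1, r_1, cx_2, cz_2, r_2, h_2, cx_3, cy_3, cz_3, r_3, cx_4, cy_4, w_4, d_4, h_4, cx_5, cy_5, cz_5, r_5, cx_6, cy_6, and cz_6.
cx_1 = 4; cy_1 = 5; cz_1 = 8; r_1 = 2; cx_2 = 10; cz_2 = 9; r_2 = 4; h_2 = 7; cx_3 = 9; cy_3 = 5; cz_3 = 11; r_3 = 3; cx_4 = 9; cy_4 = 14; w_4 = 4; d_4 = 4; h_4 = 6; cx_5 = 4; cy_5 = 13; cz_5 = 2; r_5 = 3; cx_6 = 10; cy_6 = 13; cz_6 = 15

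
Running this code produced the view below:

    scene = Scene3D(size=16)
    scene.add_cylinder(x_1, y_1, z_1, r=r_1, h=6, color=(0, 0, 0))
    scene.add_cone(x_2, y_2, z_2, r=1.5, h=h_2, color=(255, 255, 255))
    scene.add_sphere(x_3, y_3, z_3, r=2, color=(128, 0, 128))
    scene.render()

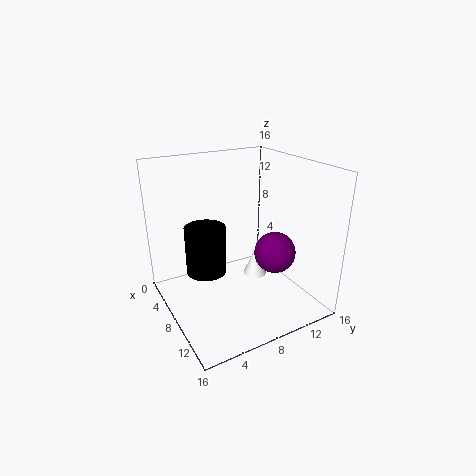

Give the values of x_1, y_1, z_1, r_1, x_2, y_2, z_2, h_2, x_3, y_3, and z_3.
x_1 = 3.5
y_1 = 6
z_1 = 2
r_1 = 2.5
x_2 = 5.5
y_2 = 12
z_2 = 1
h_2 = 3.5
x_3 = 13.5
y_3 = 9
z_3 = 8.5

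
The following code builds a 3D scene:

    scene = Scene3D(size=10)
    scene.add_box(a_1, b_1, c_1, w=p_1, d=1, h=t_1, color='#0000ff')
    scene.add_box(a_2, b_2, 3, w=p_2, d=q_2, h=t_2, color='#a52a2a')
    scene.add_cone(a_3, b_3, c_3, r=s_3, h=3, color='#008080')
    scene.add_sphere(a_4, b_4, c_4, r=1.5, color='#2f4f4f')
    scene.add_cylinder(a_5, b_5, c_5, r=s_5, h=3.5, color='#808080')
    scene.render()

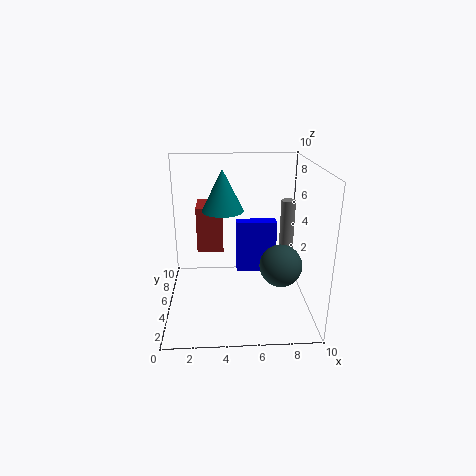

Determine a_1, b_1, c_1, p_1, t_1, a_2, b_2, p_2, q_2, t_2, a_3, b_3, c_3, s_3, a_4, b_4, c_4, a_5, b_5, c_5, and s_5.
a_1 = 5
b_1 = 6.5
c_1 = 1.5
p_1 = 3
t_1 = 4
a_2 = 2
b_2 = 7
p_2 = 2
q_2 = 2.5
t_2 = 3.5
a_3 = 4
b_3 = 6.5
c_3 = 6.5
s_3 = 1.5
a_4 = 8
b_4 = 4.5
c_4 = 3
a_5 = 8.5
b_5 = 5.5
c_5 = 4
s_5 = 0.5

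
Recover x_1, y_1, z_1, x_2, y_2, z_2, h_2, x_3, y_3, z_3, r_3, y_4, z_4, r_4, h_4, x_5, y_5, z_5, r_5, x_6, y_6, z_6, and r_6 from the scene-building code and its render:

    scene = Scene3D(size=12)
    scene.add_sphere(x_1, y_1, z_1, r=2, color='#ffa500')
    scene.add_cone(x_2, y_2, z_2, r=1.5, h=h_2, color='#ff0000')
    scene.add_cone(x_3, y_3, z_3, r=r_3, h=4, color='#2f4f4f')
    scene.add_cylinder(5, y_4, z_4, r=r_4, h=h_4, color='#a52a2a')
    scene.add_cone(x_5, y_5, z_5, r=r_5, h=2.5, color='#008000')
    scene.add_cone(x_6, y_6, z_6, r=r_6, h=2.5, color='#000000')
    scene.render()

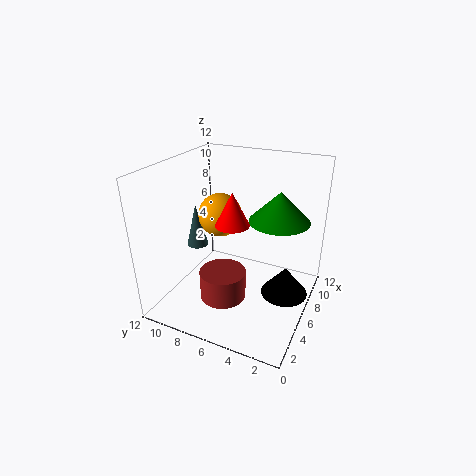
x_1 = 8.5; y_1 = 9; z_1 = 6.5; x_2 = 7; y_2 = 7; z_2 = 6.5; h_2 = 3; x_3 = 7.5; y_3 = 11; z_3 = 3.5; r_3 = 1; y_4 = 7; z_4 = 0.5; r_4 = 2; h_4 = 2.5; x_5 = 7.5; y_5 = 3; z_5 = 7.5; r_5 = 2.5; x_6 = 7; y_6 = 2; z_6 = 1; r_6 = 2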